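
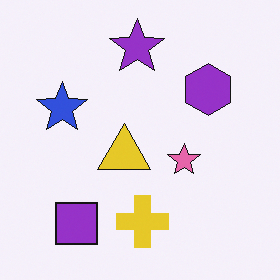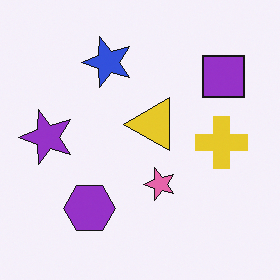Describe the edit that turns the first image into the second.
The image was transposed (reflected across the top-left ↔ bottom-right diagonal).

Shapes have swapped their row and column positions — what was in the top-right is now in the bottom-left — a diagonal reflection.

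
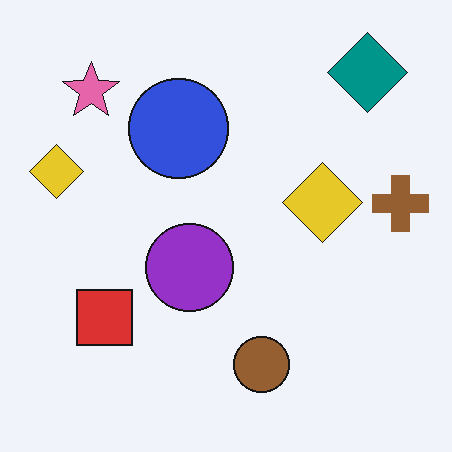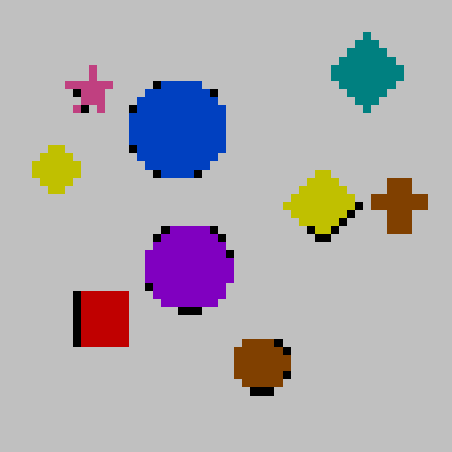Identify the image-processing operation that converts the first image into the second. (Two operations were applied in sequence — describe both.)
The image was moderately pixelated, then aggressively posterized.

Shapes are reduced to large square blocks; fine edges and outlines are lost — a downscale-then-upscale (mosaic) effect. Each flat color has snapped to a coarser quantized level — most visibly, the near-white background has dropped to a flat grey.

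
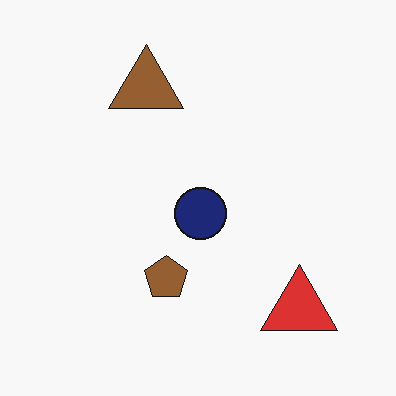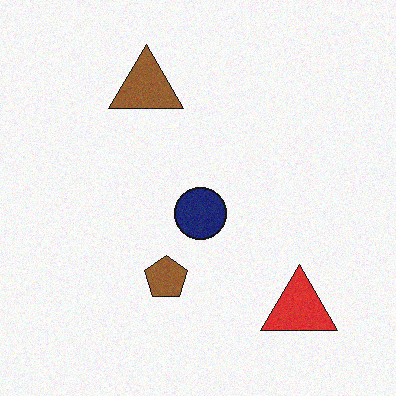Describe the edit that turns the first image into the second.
Degraded with a light layer of grain.

Random speckle covers the whole image, including the flat background.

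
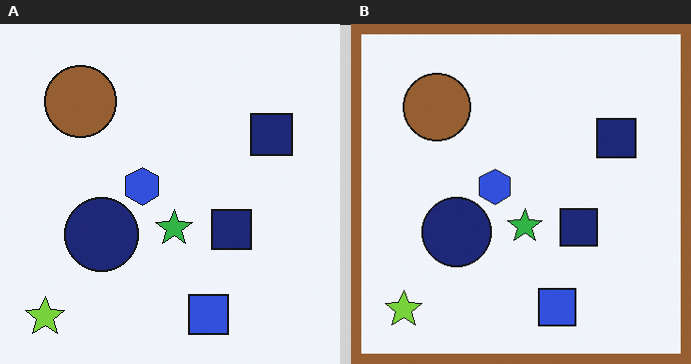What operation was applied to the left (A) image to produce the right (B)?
Framed with a brown border.

A solid brown frame runs around the edge of the right (B) image, with the content slightly shrunk inside it.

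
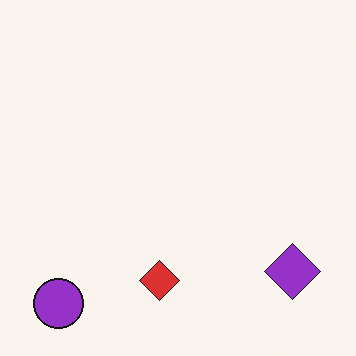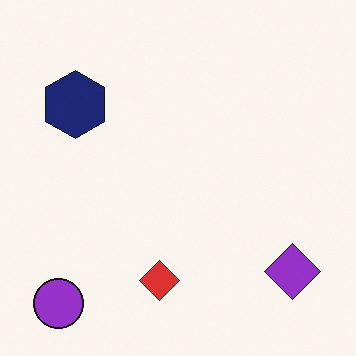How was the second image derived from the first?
The transformation is: overlaid with an additional navy hexagon.

A navy hexagon appears in the second image that is absent from the first.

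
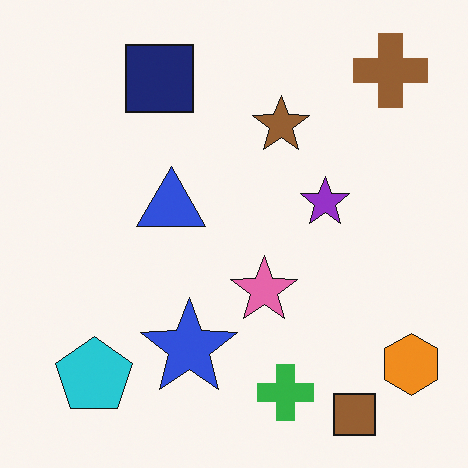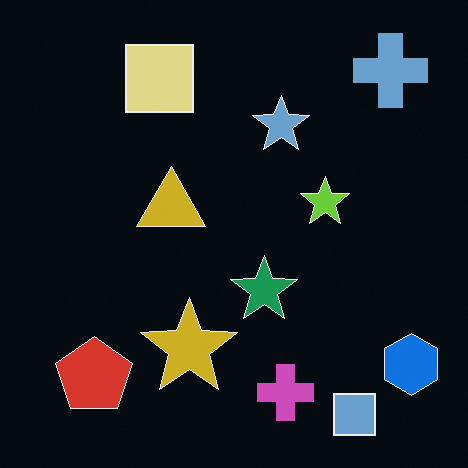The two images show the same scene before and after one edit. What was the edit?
The second image is the first color-inverted (negative).

The light background has become dark and every shape's color is its complement — a photographic negative.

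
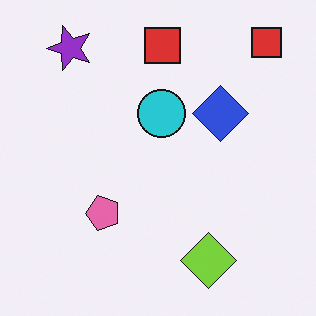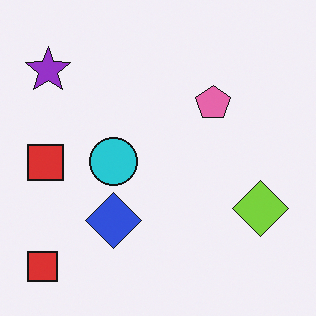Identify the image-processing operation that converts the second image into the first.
It was transposed (reflected across the top-left ↔ bottom-right diagonal).

Shapes have swapped their row and column positions — what was in the top-right is now in the bottom-left — a diagonal reflection.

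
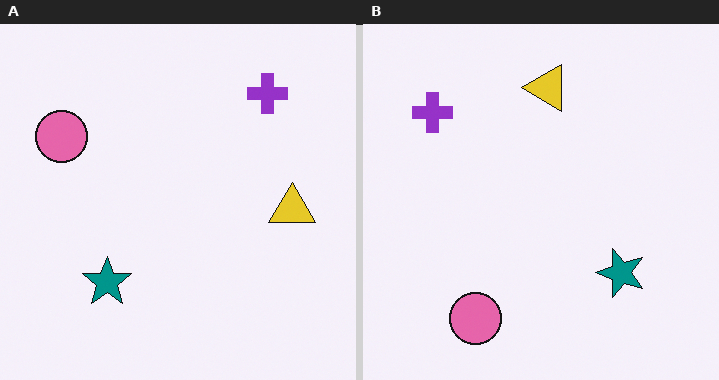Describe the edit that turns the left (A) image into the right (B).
The transformation is: rotated 90° counter-clockwise.

The purple cross sits in the top-right of the left (A) image and the top-left of the right (B) — consistent with a whole-image 90° counter-clockwise rotation.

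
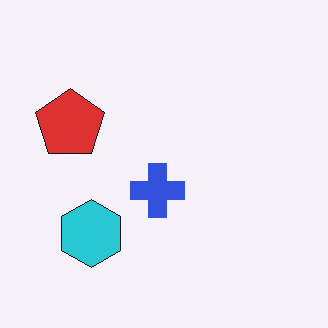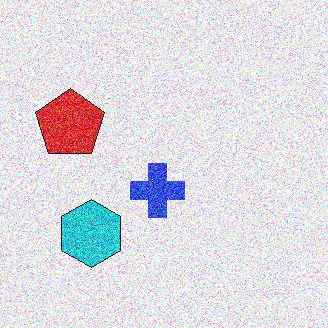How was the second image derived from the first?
Degraded with strong gaussian noise.

Random speckle covers the whole image, including the flat background.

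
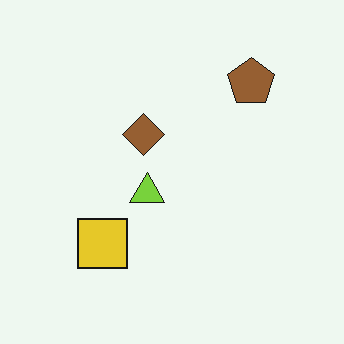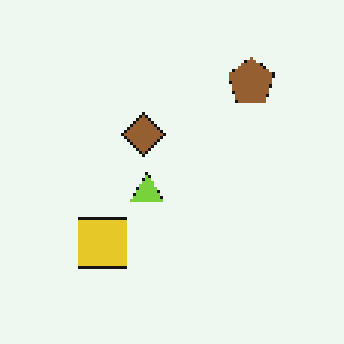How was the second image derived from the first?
The transformation is: mildly pixelated.

Shapes are reduced to large square blocks; fine edges and outlines are lost — a downscale-then-upscale (mosaic) effect.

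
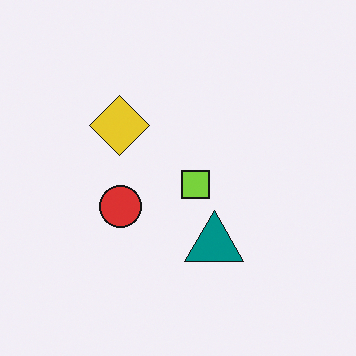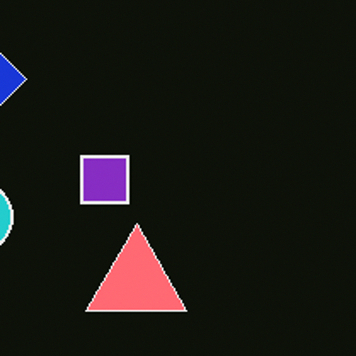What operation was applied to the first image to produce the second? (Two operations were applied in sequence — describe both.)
The second image is the first color-inverted (negative), then cropped tightly and scaled back up.

The light background has become dark and every shape's color is its complement — a photographic negative. The visible shapes are larger and the field of view is narrower; shapes near the original edges may be partly or wholly outside the frame — a crop-and-rescale.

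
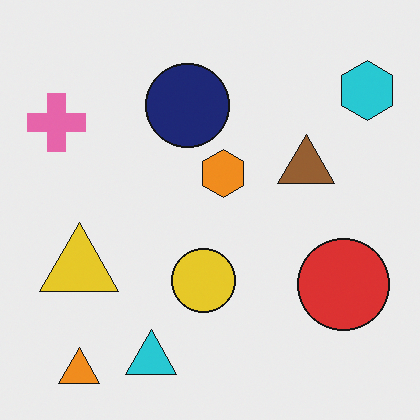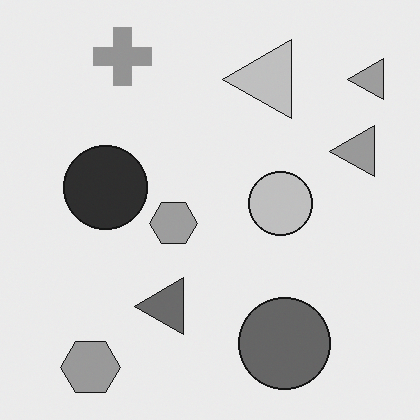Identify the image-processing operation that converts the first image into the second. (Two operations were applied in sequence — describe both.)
Transposed (reflected across the top-left ↔ bottom-right diagonal), then converted to grayscale.

Shapes have swapped their row and column positions — what was in the top-right is now in the bottom-left — a diagonal reflection. All color is removed — every shape is now a shade of grey.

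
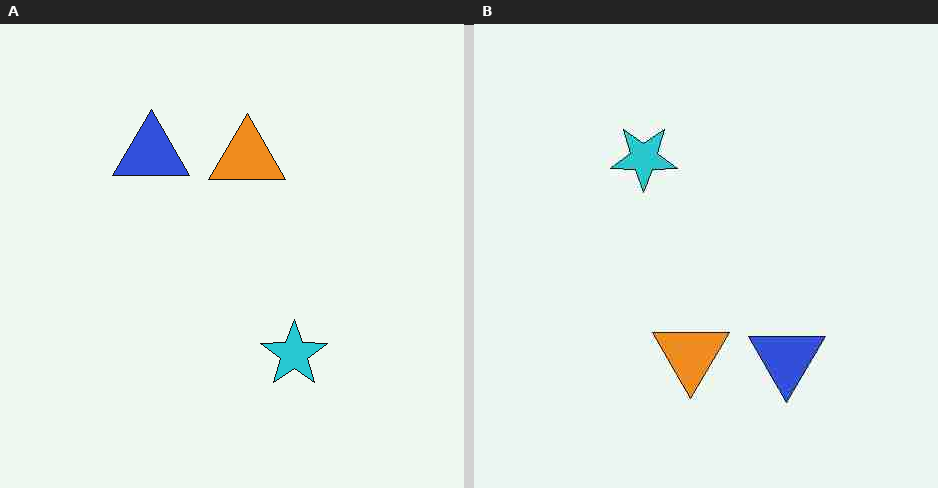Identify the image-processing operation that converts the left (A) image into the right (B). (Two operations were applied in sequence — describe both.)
This is the original image rotated 180°, then heavily JPEG-compressed with obvious blocking artifacts.

The blue triangle sits in the top-left of the left (A) image and the bottom-right of the right (B) — consistent with a whole-image 180° rotation. Blocky 8×8 compression artifacts appear around shape edges and the flat background shows ringing — characteristic JPEG degradation.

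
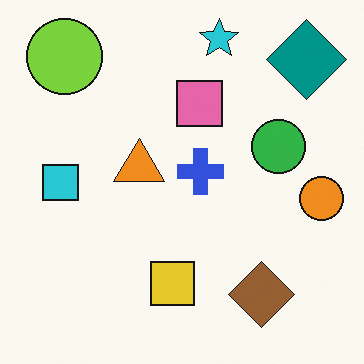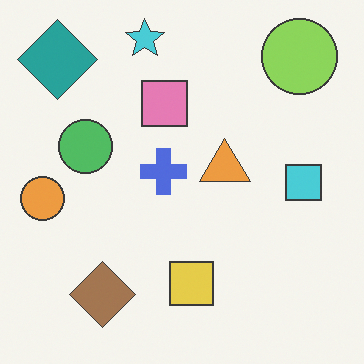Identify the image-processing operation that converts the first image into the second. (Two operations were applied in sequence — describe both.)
The image was given slightly reduced contrast, then flipped horizontally (left ↔ right).

Tones are pushed toward mid-grey across the whole image — a global contrast change. The orange circle is in the right of the first image and the left of the second — shapes on opposite sides of the vertical midline have swapped in a mirror flip.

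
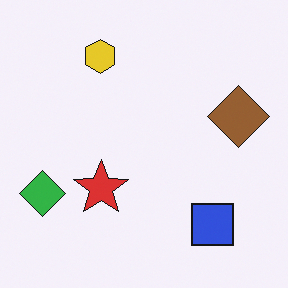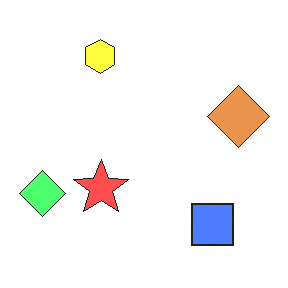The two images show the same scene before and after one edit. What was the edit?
The image was substantially brightened.

Every pixel — background and shapes alike — is uniformly brightened.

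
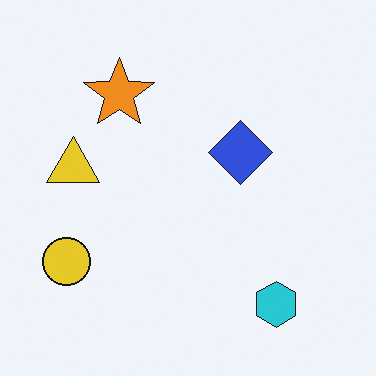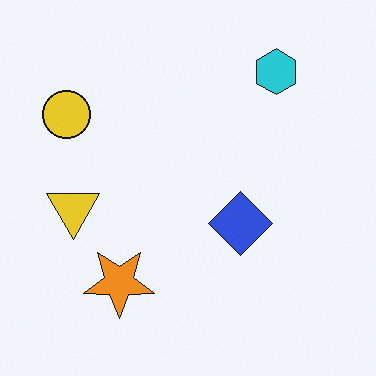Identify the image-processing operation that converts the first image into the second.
This is the original image flipped vertically (top ↔ bottom).

The cyan hexagon is in the bottom-right of the first image and the top-right of the second — shapes on opposite sides of the horizontal midline have swapped in a mirror flip.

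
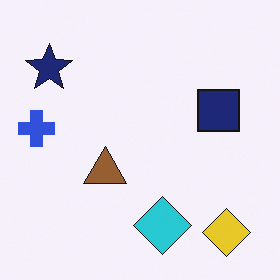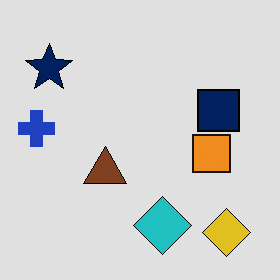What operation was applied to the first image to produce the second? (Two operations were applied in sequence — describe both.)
The transformation is: moderately posterized, then overlaid with an additional orange square.

Each flat color has snapped to a coarser quantized level — most visibly, the near-white background has dropped to a flat grey. An orange square appears in the second image that is absent from the first.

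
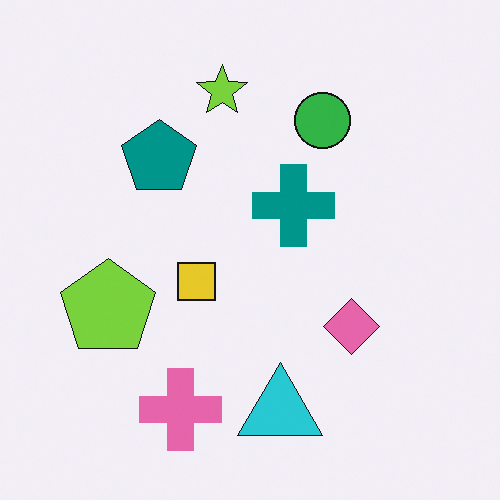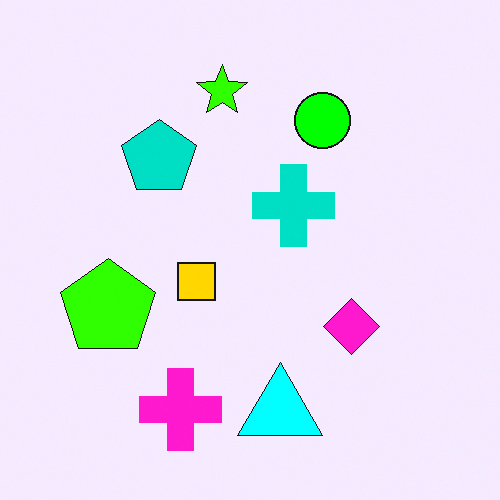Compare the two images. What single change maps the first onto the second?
This is the original image heavily oversaturated.

All colors are more vivid — a global saturation change.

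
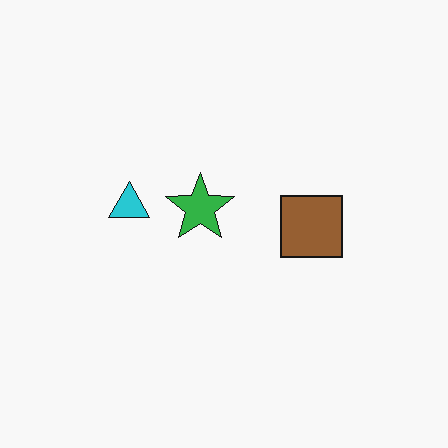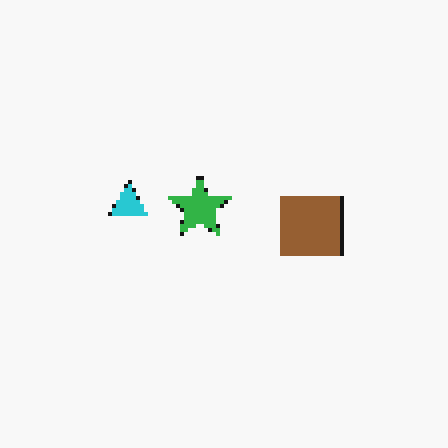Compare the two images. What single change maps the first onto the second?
The image was lightly pixelated (a mild mosaic effect).

Shapes are reduced to large square blocks; fine edges and outlines are lost — a downscale-then-upscale (mosaic) effect.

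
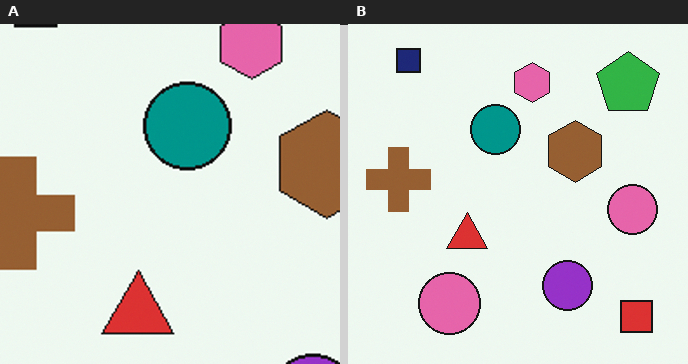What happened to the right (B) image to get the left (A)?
Cropped to a noticeably smaller region and rescaled.

The visible shapes are larger and the field of view is narrower; shapes near the original edges may be partly or wholly outside the frame — a crop-and-rescale.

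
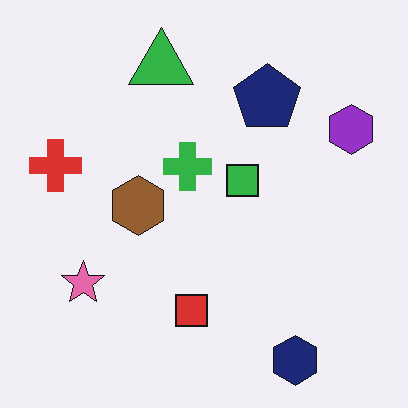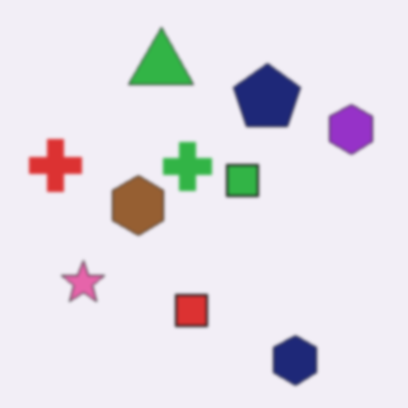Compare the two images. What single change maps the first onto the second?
Slightly softened.

Shape edges and outlines are uniformly softened across the whole image.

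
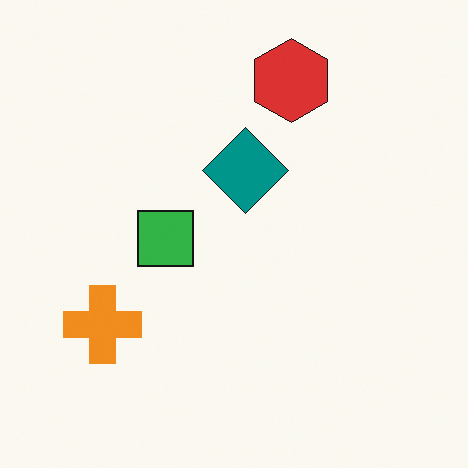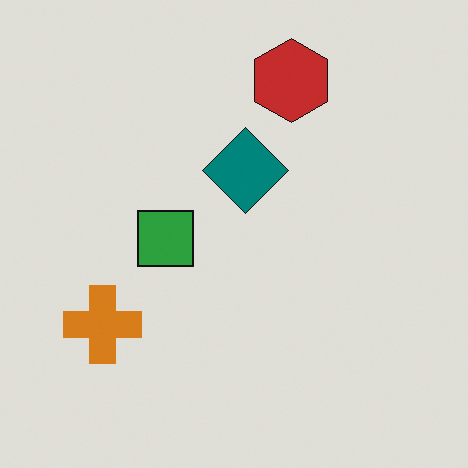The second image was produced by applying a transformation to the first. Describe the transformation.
It was slightly darkened.

Every pixel — background and shapes alike — is uniformly darkened.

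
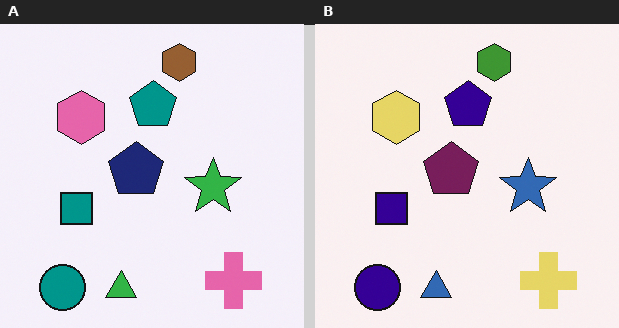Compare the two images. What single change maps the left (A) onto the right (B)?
It was hue-shifted through roughly a third of the color wheel.

Every shape's color has rotated by the same amount around the hue wheel — a uniform hue shift.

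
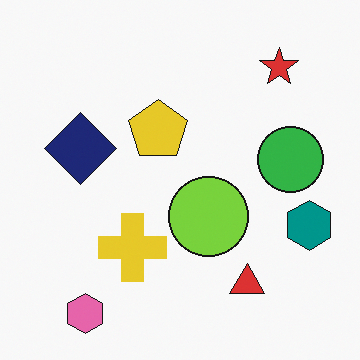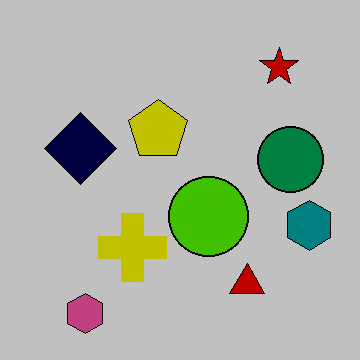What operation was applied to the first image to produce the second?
The second image is the first aggressively posterized.

Each flat color has snapped to a coarser quantized level — most visibly, the near-white background has dropped to a flat grey.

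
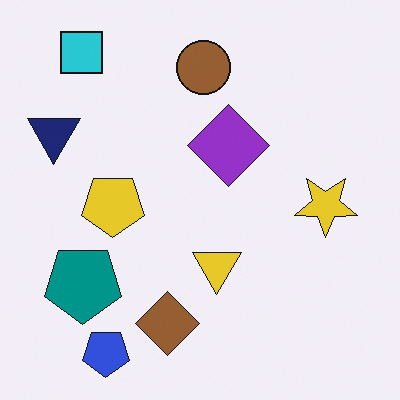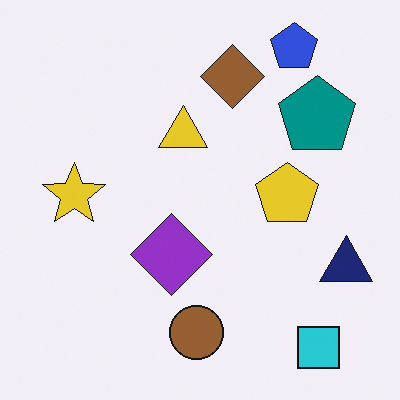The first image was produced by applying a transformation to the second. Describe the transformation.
The image was rotated 180°.

The cyan square sits in the bottom-right of the second image and the top-left of the first — consistent with a whole-image 180° rotation.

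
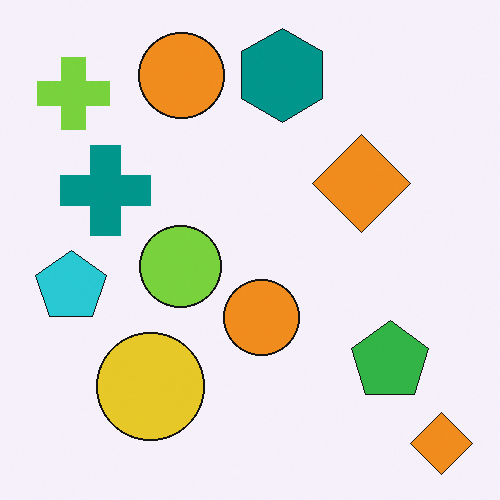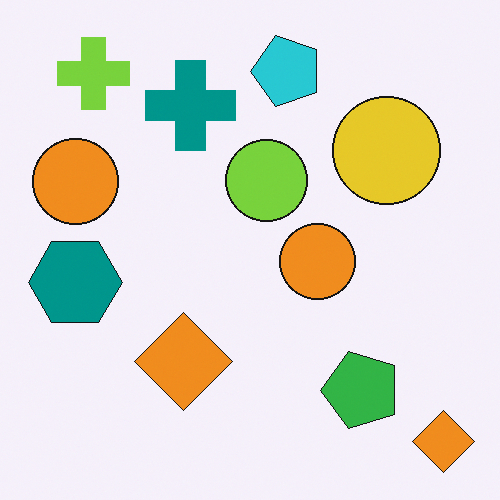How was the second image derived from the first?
The second image is the first transposed (reflected across the top-left ↔ bottom-right diagonal).

Shapes have swapped their row and column positions — what was in the top-right is now in the bottom-left — a diagonal reflection.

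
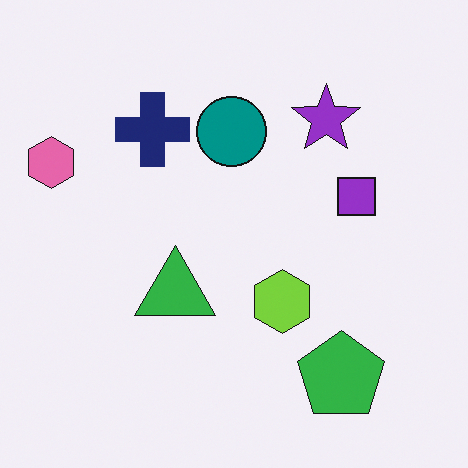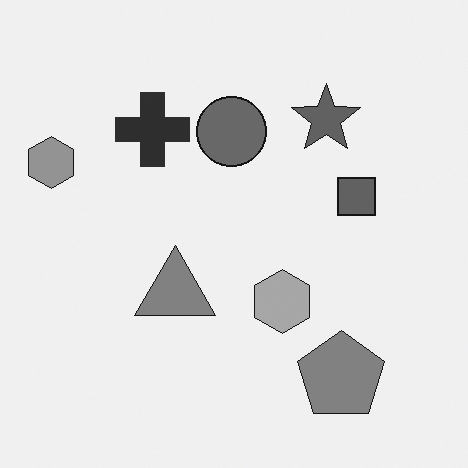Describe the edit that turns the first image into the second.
It was converted to grayscale.

All color is removed — every shape is now a shade of grey.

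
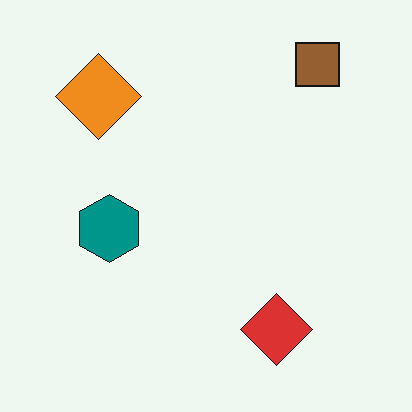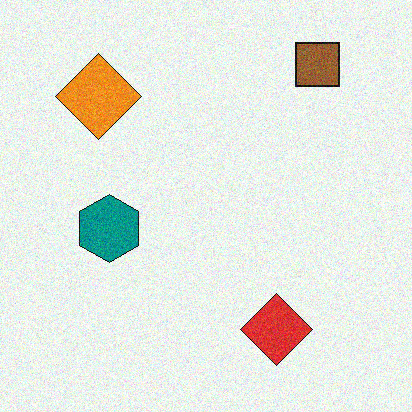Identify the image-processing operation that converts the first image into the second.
The transformation is: degraded with moderate additive noise.

Random speckle covers the whole image, including the flat background.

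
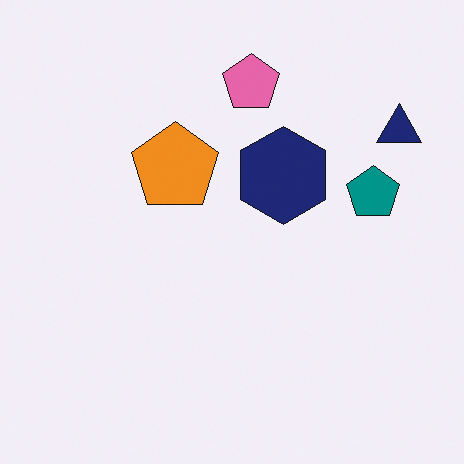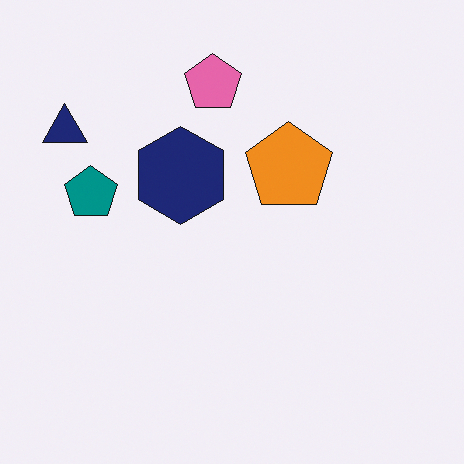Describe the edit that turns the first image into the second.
It was flipped horizontally (left ↔ right).

The navy triangle is in the top-right of the first image and the top-left of the second — shapes on opposite sides of the vertical midline have swapped in a mirror flip.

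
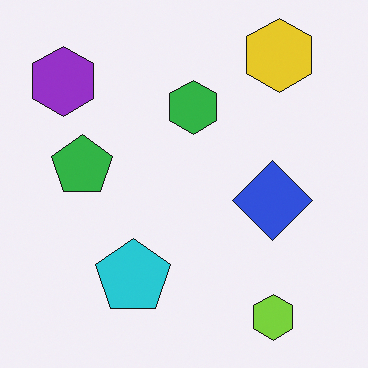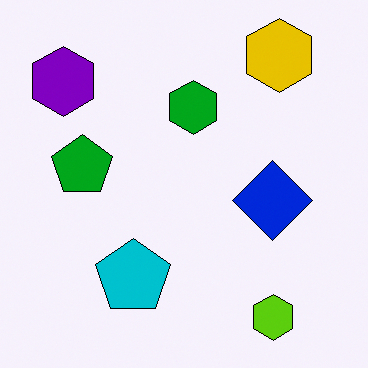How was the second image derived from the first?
The second image is the first given slightly increased contrast.

Tones are pushed away from mid-grey across the whole image — a global contrast change.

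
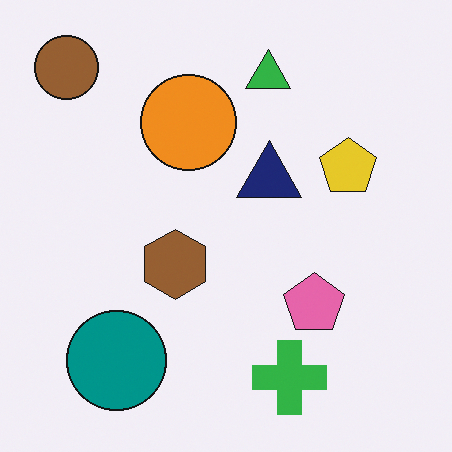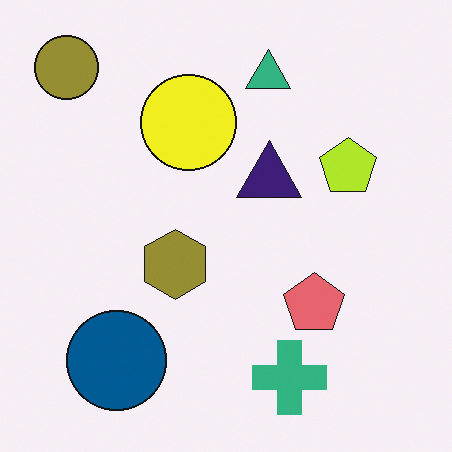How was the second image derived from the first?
This is the original image hue-shifted by a small amount.

Every shape's color has rotated by the same amount around the hue wheel — a uniform hue shift.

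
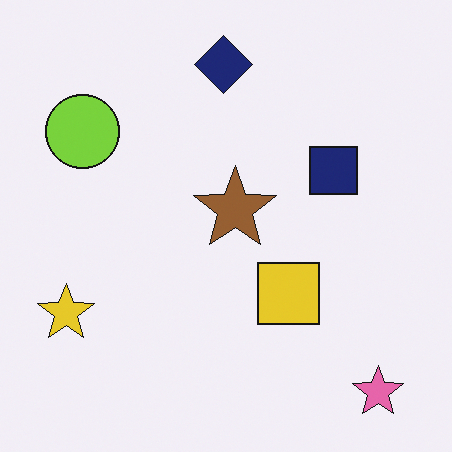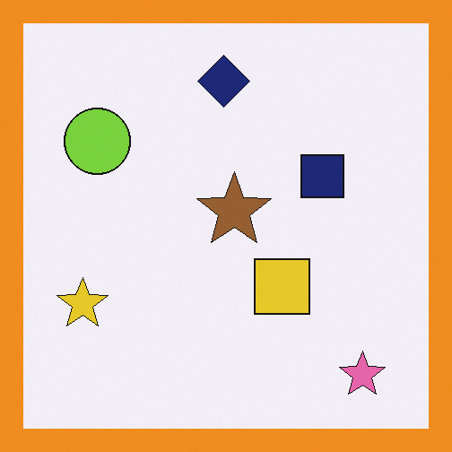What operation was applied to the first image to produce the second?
Framed with a orange border.

A solid orange frame runs around the edge of the second image, with the content slightly shrunk inside it.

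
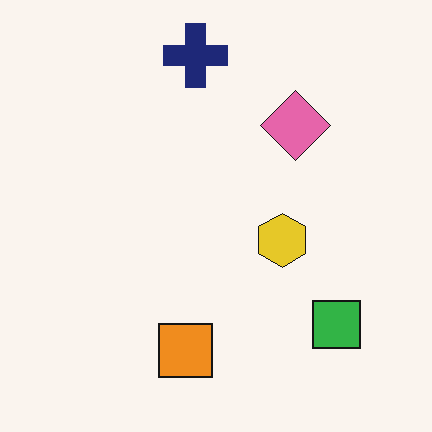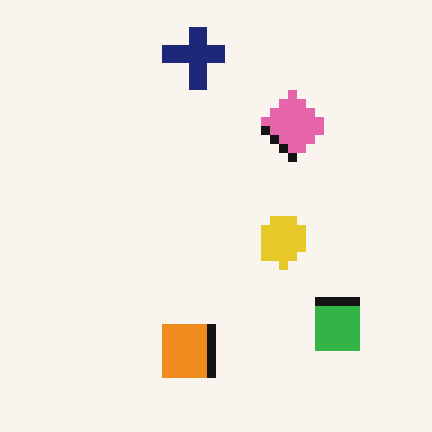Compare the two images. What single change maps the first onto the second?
It was heavily pixelated into large blocks.

Shapes are reduced to large square blocks; fine edges and outlines are lost — a downscale-then-upscale (mosaic) effect.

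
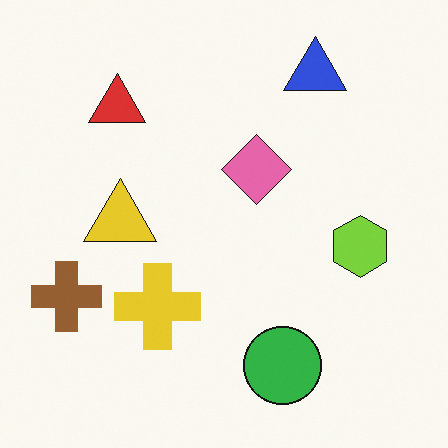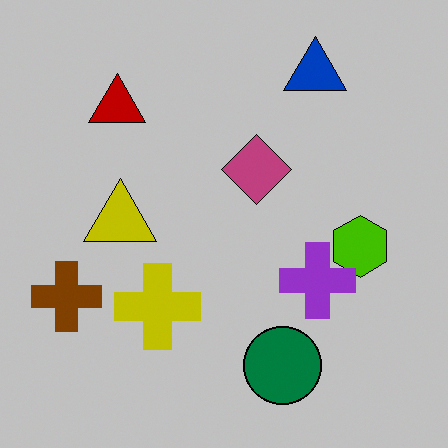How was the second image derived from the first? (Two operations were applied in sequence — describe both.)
Aggressively posterized, then overlaid with an additional purple cross.

Each flat color has snapped to a coarser quantized level — most visibly, the near-white background has dropped to a flat grey. A purple cross appears in the second image that is absent from the first.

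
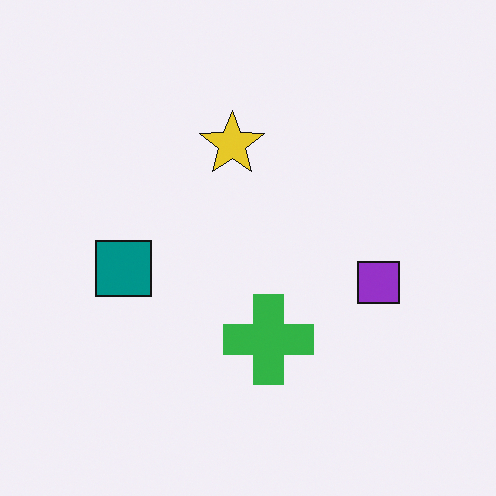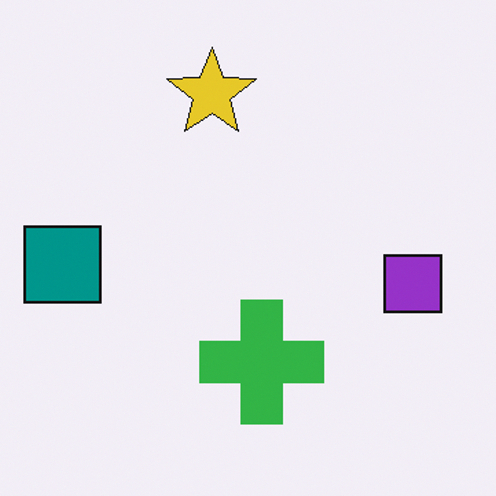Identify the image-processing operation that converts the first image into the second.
The image was cropped to a modestly smaller region and rescaled.

The visible shapes are larger and the field of view is narrower; shapes near the original edges may be partly or wholly outside the frame — a crop-and-rescale.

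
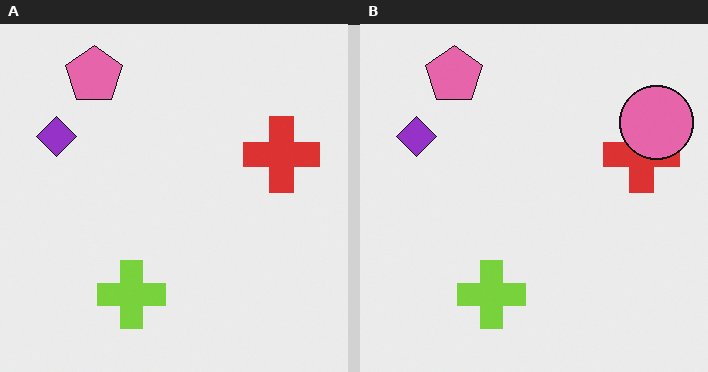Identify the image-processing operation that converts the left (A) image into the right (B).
Overlaid with an additional pink circle.

A pink circle appears in the right (B) image that is absent from the left (A).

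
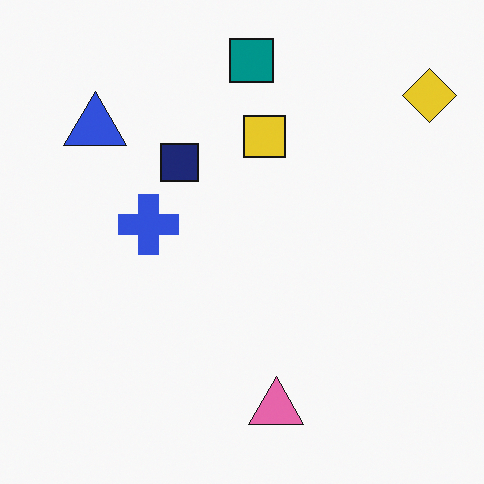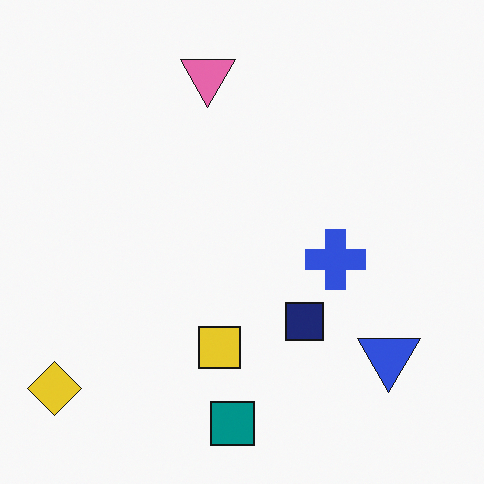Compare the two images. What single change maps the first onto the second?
The transformation is: rotated 180°.

The yellow diamond sits in the top-right of the first image and the bottom-left of the second — consistent with a whole-image 180° rotation.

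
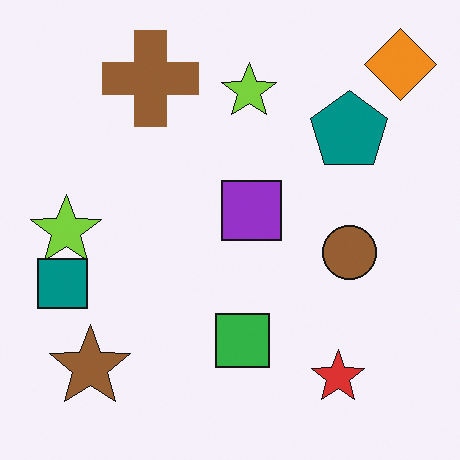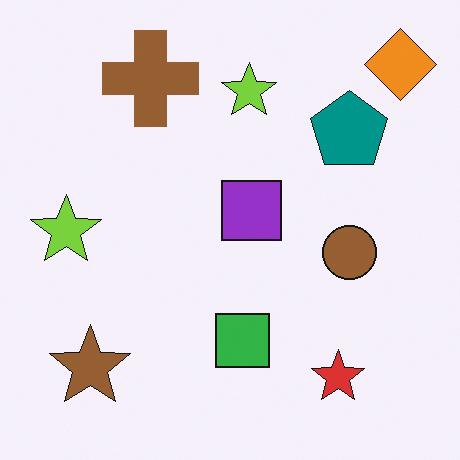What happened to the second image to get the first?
This is the original image overlaid with an additional teal square.

A teal square appears in the first image that is absent from the second.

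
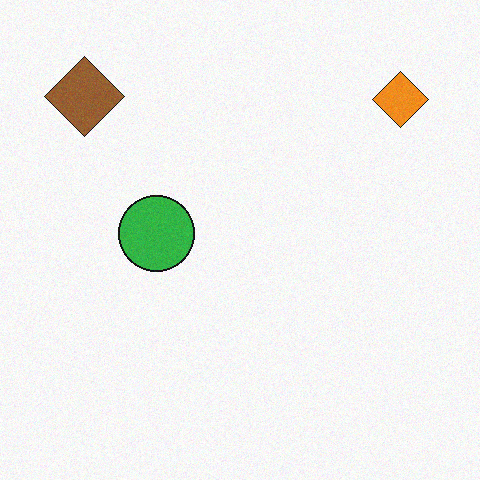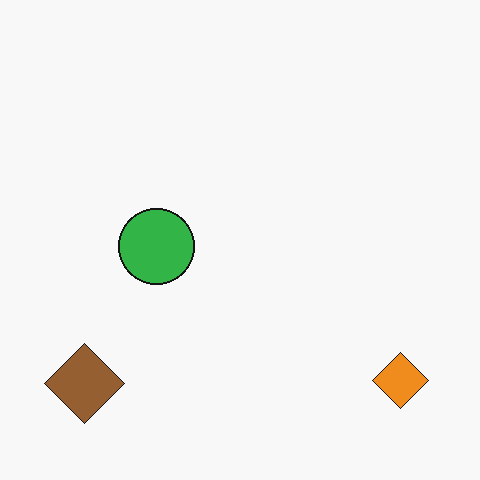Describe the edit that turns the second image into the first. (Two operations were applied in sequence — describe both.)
Flipped vertically (top ↔ bottom), then degraded with a light layer of grain.

The brown diamond is in the bottom-left of the second image and the top-left of the first — shapes on opposite sides of the horizontal midline have swapped in a mirror flip. Random speckle covers the whole image, including the flat background.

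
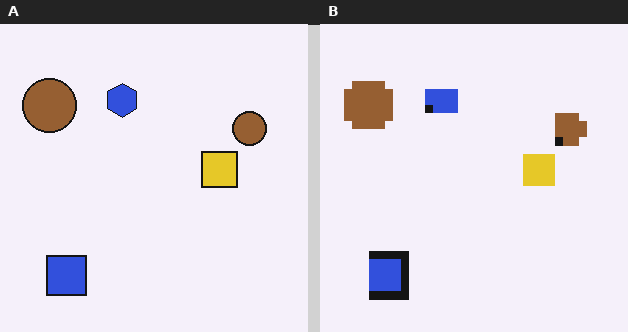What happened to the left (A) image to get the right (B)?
The image was pixelated into visible square blocks.

Shapes are reduced to large square blocks; fine edges and outlines are lost — a downscale-then-upscale (mosaic) effect.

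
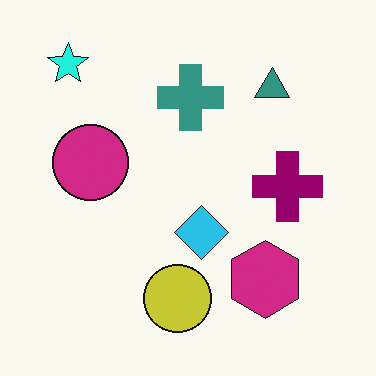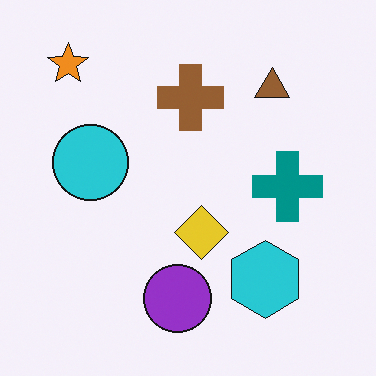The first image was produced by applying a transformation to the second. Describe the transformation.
The transformation is: hue-shifted by a moderate amount.

Every shape's color has rotated by the same amount around the hue wheel — a uniform hue shift.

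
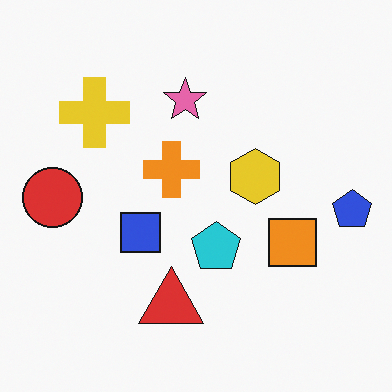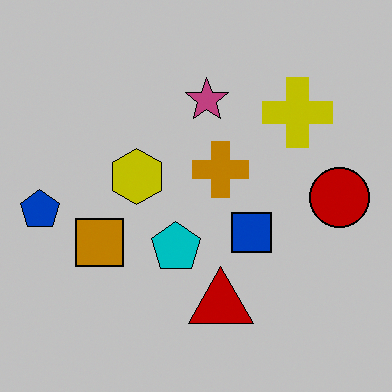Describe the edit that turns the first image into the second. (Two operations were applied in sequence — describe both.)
This is the original image aggressively posterized, then flipped horizontally (left ↔ right).

Each flat color has snapped to a coarser quantized level — most visibly, the near-white background has dropped to a flat grey. The blue pentagon is in the right of the first image and the left of the second — shapes on opposite sides of the vertical midline have swapped in a mirror flip.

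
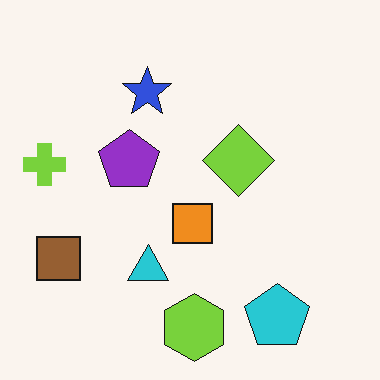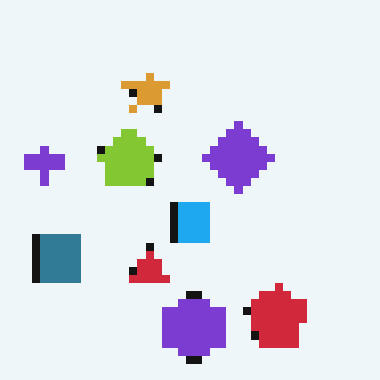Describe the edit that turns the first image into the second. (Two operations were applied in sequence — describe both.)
It was hue-shifted by a large amount, then moderately pixelated.

Every shape's color has rotated by the same amount around the hue wheel — a uniform hue shift. Shapes are reduced to large square blocks; fine edges and outlines are lost — a downscale-then-upscale (mosaic) effect.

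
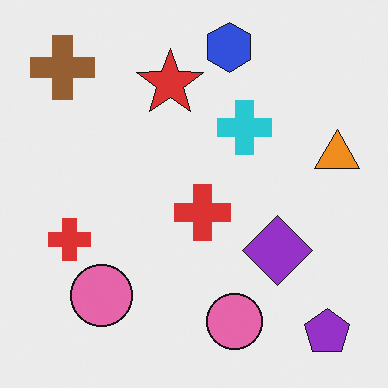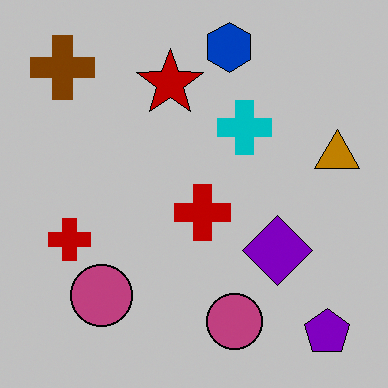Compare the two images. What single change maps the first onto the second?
It was heavily posterized to just a handful of flat colors.

Each flat color has snapped to a coarser quantized level — most visibly, the near-white background has dropped to a flat grey.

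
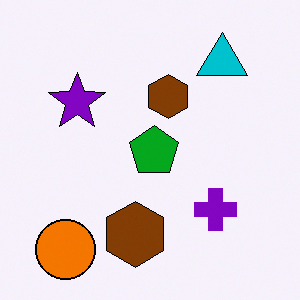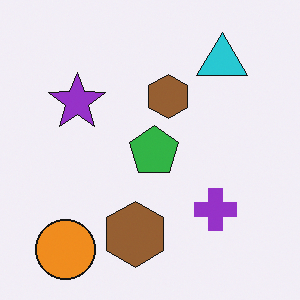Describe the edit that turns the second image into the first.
It was given slightly increased contrast.

Tones are pushed away from mid-grey across the whole image — a global contrast change.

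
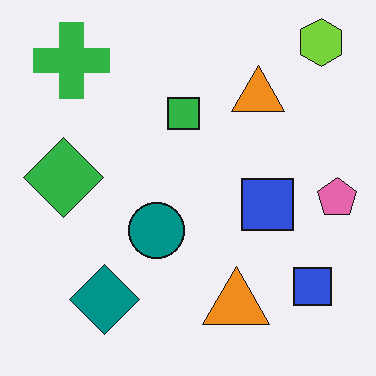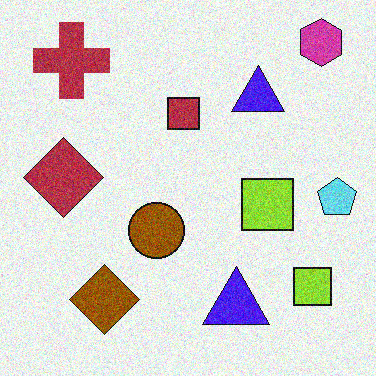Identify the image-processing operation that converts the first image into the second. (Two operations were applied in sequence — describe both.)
The transformation is: hue-shifted by a large amount, then degraded with moderate additive noise.

Every shape's color has rotated by the same amount around the hue wheel — a uniform hue shift. Random speckle covers the whole image, including the flat background.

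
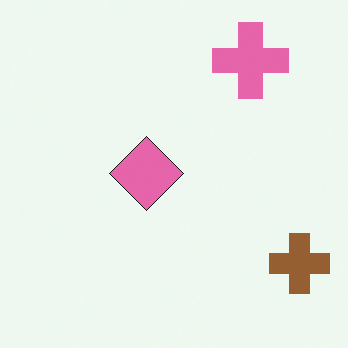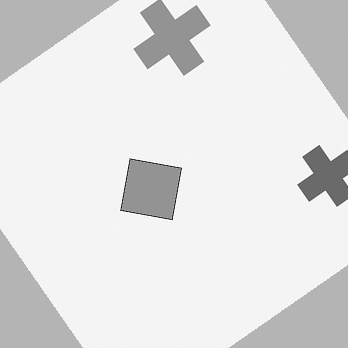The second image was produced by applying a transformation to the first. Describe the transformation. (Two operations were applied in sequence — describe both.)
Converted to grayscale, then rotated counter-clockwise by a large amount — several tens of degrees.

All color is removed — every shape is now a shade of grey. Every shape is tilted by the same angle and the image corners show triangular fill wedges — a whole-image rotation by a non-right angle.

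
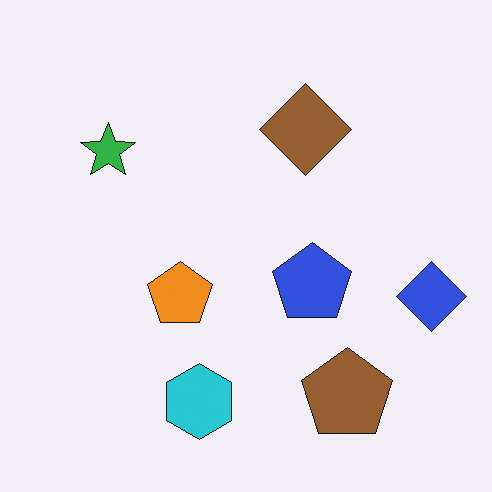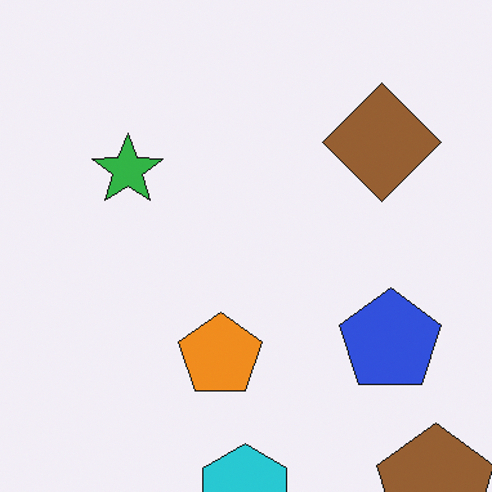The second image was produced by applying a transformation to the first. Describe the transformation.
It was cropped slightly and scaled back up.

The visible shapes are larger and the field of view is narrower; shapes near the original edges may be partly or wholly outside the frame — a crop-and-rescale.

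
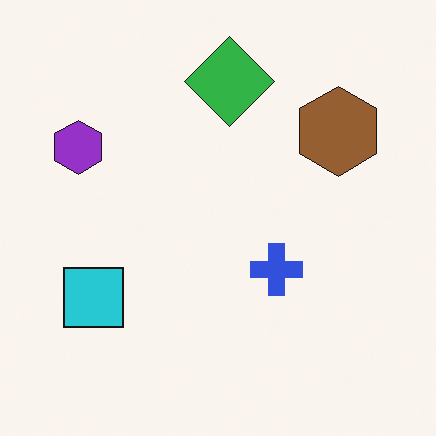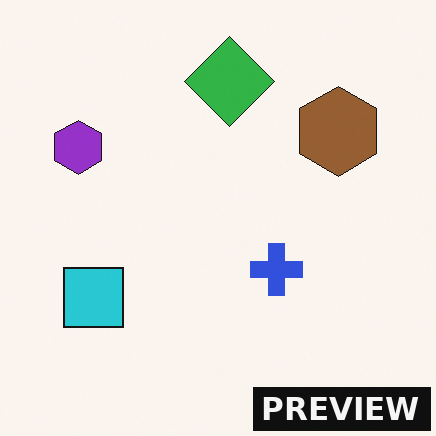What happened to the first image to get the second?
The transformation is: watermarked with the text "PREVIEW" in the lower-right corner.

A dark label reading "PREVIEW" appears in the lower-right corner.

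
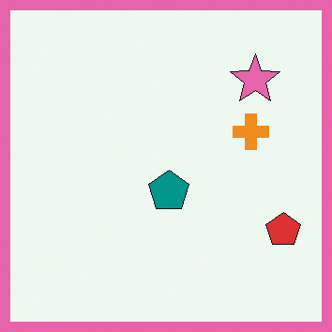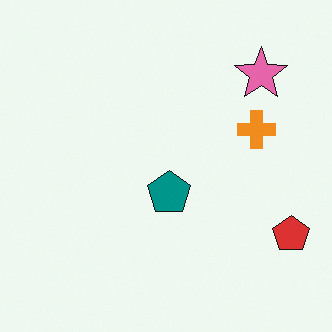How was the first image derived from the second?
The first image is the second framed with a pink border.

A solid pink frame runs around the edge of the first image, with the content slightly shrunk inside it.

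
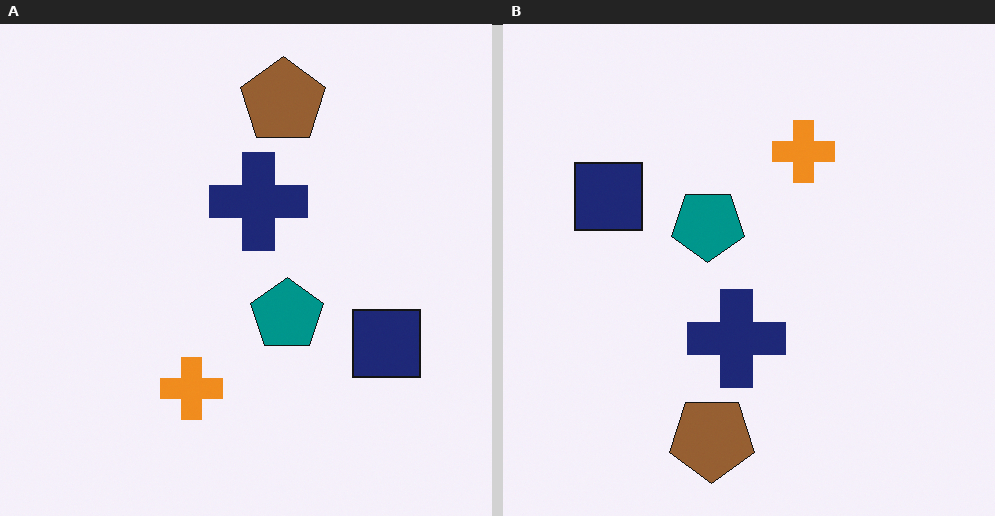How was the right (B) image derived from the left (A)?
Rotated 180°.

The brown pentagon sits in the top of the left (A) image and the bottom of the right (B) — consistent with a whole-image 180° rotation.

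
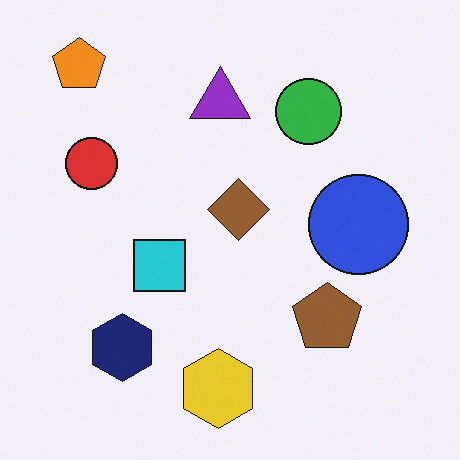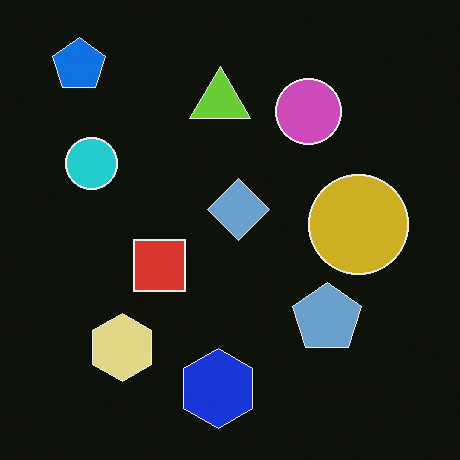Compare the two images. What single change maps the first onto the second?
It was color-inverted (negative).

The light background has become dark and every shape's color is its complement — a photographic negative.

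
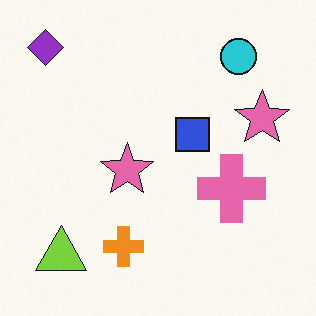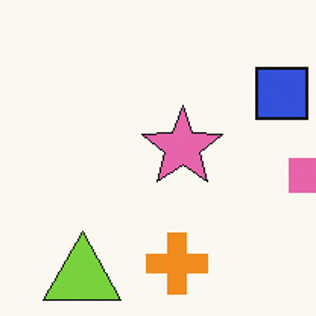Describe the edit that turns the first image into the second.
The transformation is: cropped slightly and scaled back up.

The visible shapes are larger and the field of view is narrower; shapes near the original edges may be partly or wholly outside the frame — a crop-and-rescale.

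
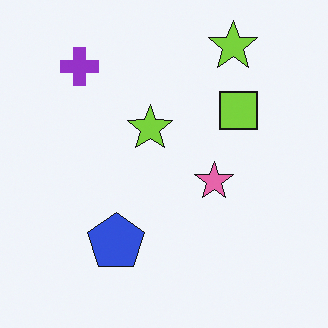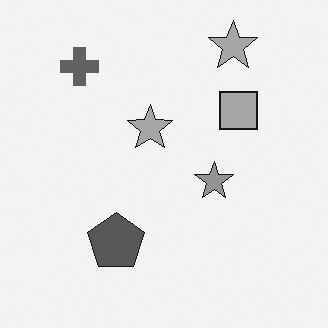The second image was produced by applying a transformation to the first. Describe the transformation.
The image was converted to grayscale.

All color is removed — every shape is now a shade of grey.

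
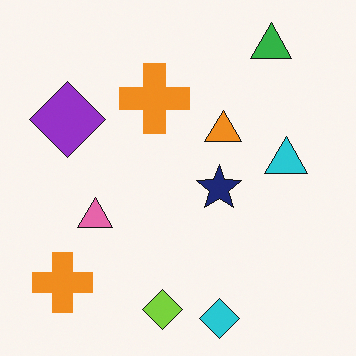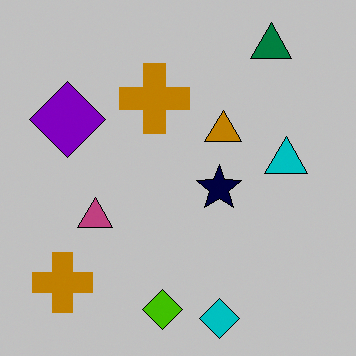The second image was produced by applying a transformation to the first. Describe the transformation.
The image was aggressively posterized.

Each flat color has snapped to a coarser quantized level — most visibly, the near-white background has dropped to a flat grey.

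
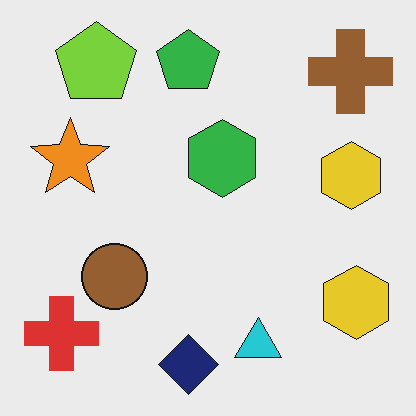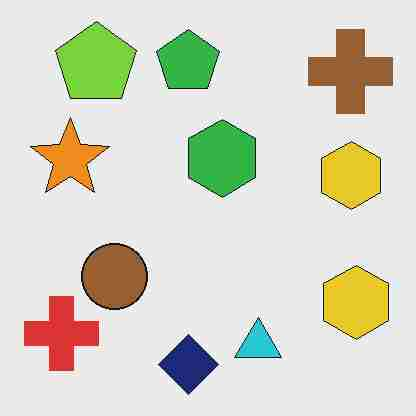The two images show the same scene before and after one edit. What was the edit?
It was degraded with heavy JPEG compression.

Blocky 8×8 compression artifacts appear around shape edges and the flat background shows ringing — characteristic JPEG degradation.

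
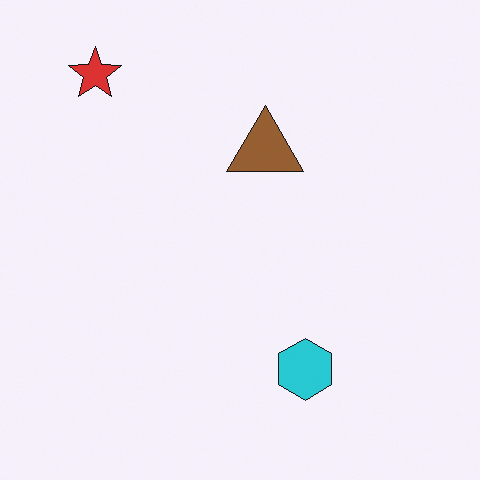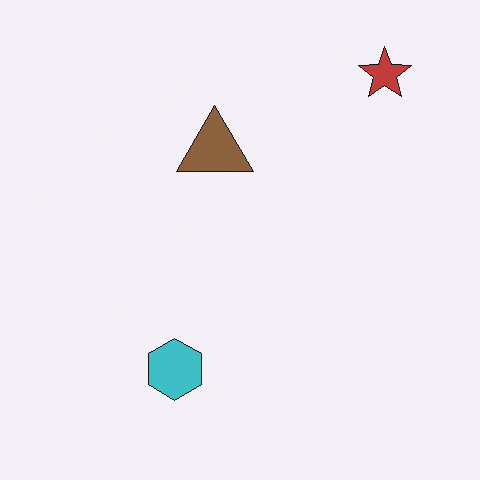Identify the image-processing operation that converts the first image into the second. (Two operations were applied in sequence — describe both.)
The image was flipped horizontally (left ↔ right), then slightly desaturated.

The red star is in the top-left of the first image and the top-right of the second — shapes on opposite sides of the vertical midline have swapped in a mirror flip. All colors are more muted and greyish — a global saturation change.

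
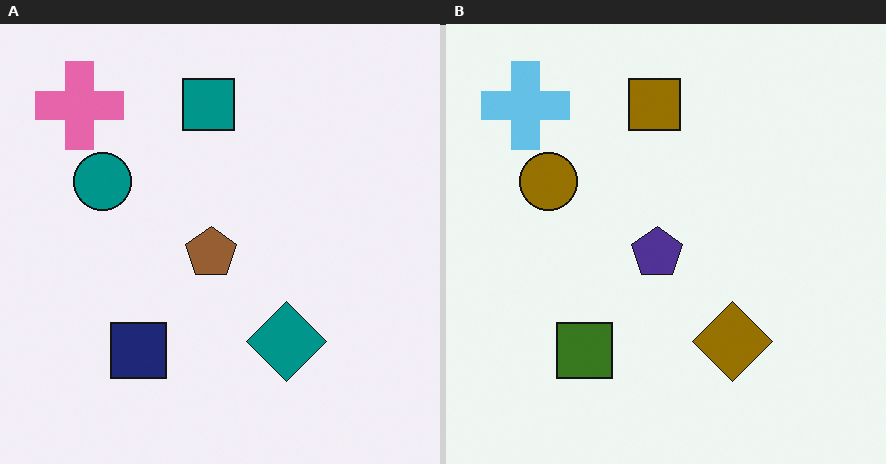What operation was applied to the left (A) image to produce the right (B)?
The right (B) image is the left (A) hue-shifted by a large amount.

Every shape's color has rotated by the same amount around the hue wheel — a uniform hue shift.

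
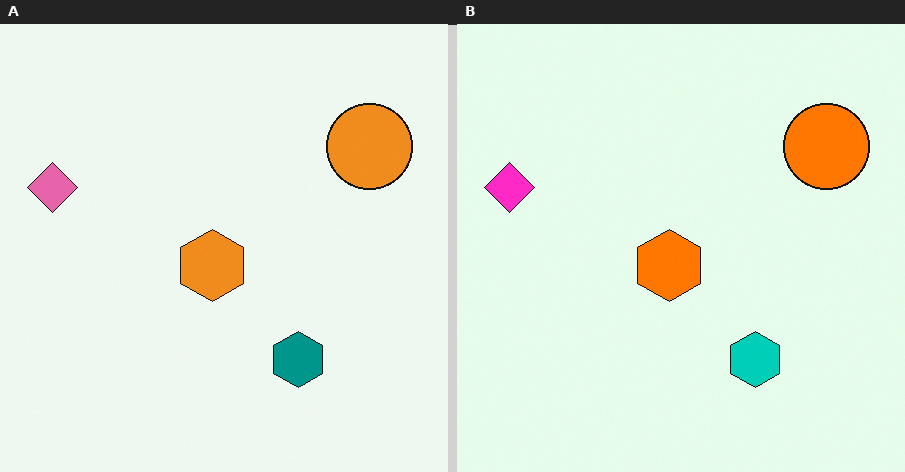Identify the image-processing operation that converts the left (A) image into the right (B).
The transformation is: made much more vivid (saturation change).

All colors are more vivid — a global saturation change.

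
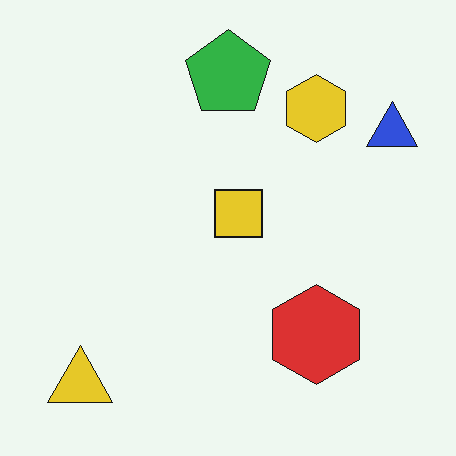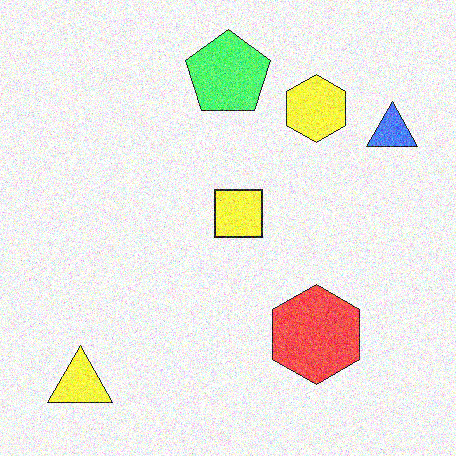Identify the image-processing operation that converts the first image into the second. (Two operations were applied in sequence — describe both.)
The transformation is: substantially brightened, then degraded with strong gaussian noise.

Every pixel — background and shapes alike — is uniformly brightened. Random speckle covers the whole image, including the flat background.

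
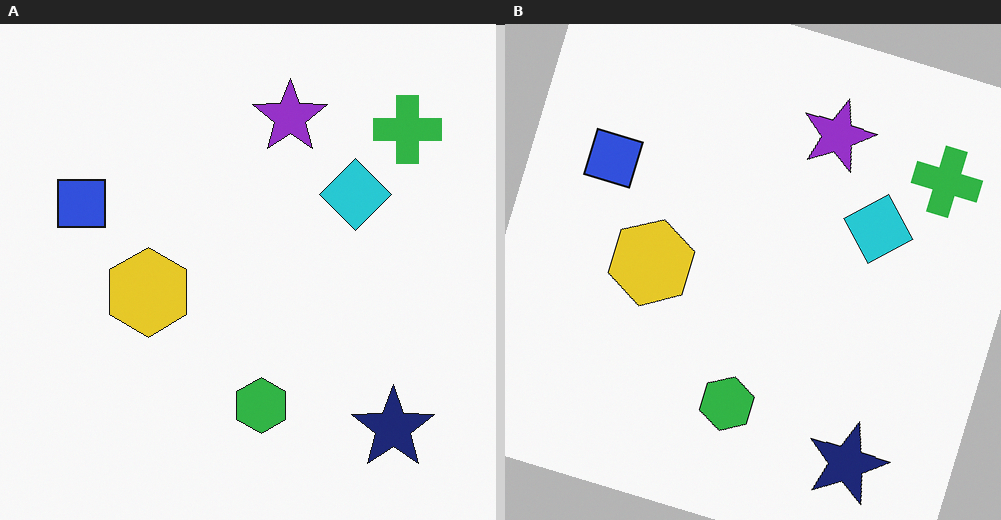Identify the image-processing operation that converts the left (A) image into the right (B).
Rotated clockwise by a clearly visible amount.

Every shape is tilted by the same angle and the image corners show triangular fill wedges — a whole-image rotation by a non-right angle.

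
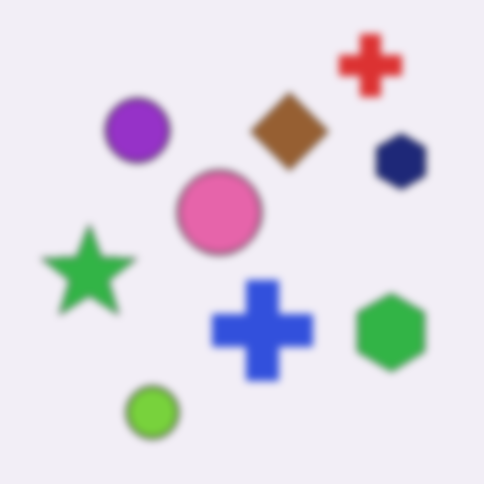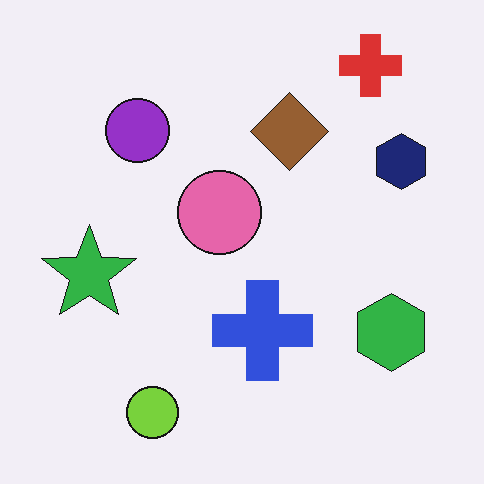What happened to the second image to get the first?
This is the original image noticeably gaussian-blurred.

Shape edges and outlines are uniformly softened across the whole image.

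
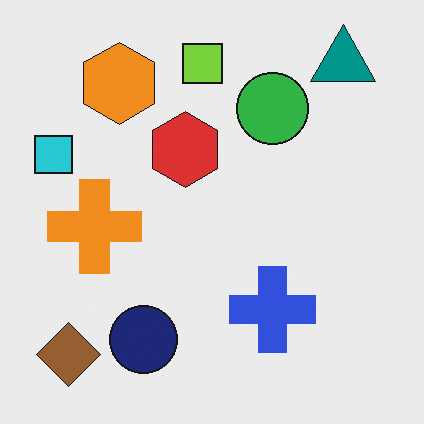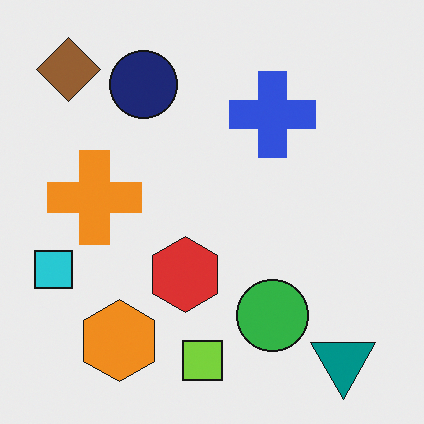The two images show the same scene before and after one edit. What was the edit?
It was flipped vertically (top ↔ bottom).

The teal triangle is in the top-right of the first image and the bottom-right of the second — shapes on opposite sides of the horizontal midline have swapped in a mirror flip.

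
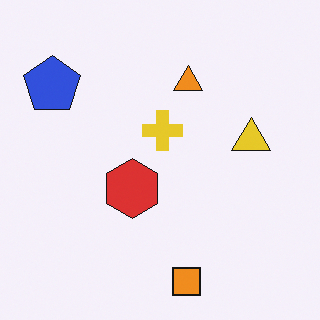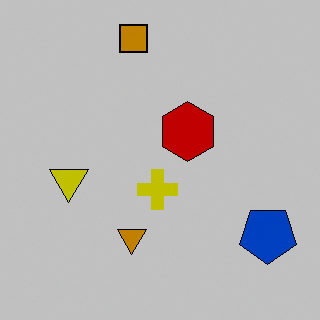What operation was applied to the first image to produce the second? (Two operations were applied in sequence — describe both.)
The transformation is: aggressively posterized, then rotated 180°.

Each flat color has snapped to a coarser quantized level — most visibly, the near-white background has dropped to a flat grey. The blue pentagon sits in the top-left of the first image and the bottom-right of the second — consistent with a whole-image 180° rotation.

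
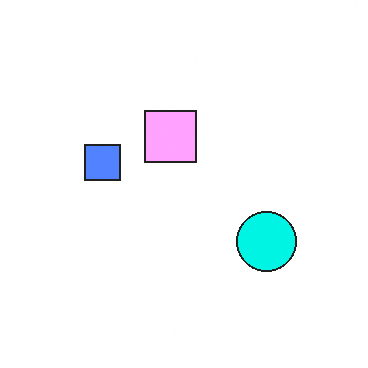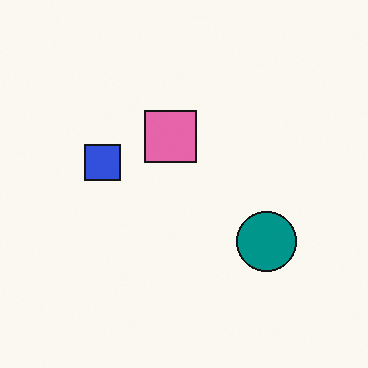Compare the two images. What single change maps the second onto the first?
The transformation is: substantially brightened.

Every pixel — background and shapes alike — is uniformly brightened.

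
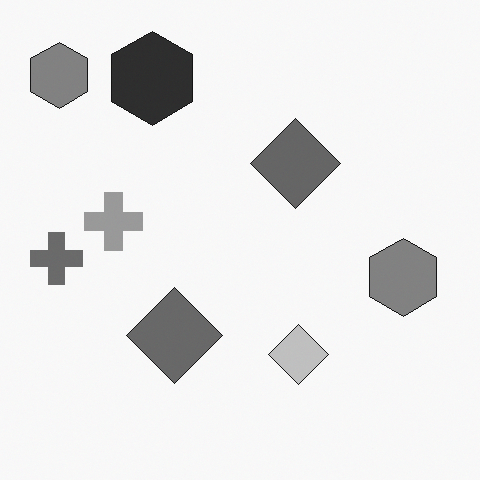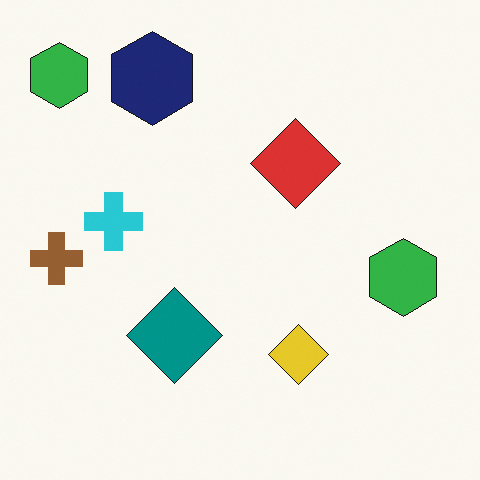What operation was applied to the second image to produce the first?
The image was converted to grayscale.

All color is removed — every shape is now a shade of grey.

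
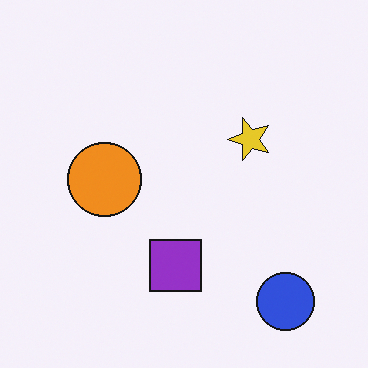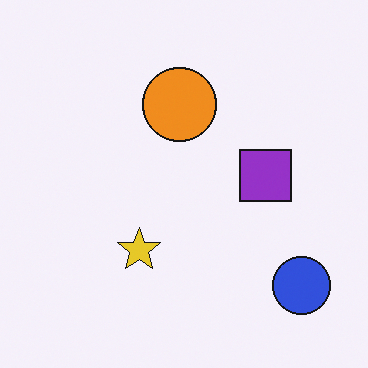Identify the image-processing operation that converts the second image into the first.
The image was transposed (reflected across the top-left ↔ bottom-right diagonal).

Shapes have swapped their row and column positions — what was in the top-right is now in the bottom-left — a diagonal reflection.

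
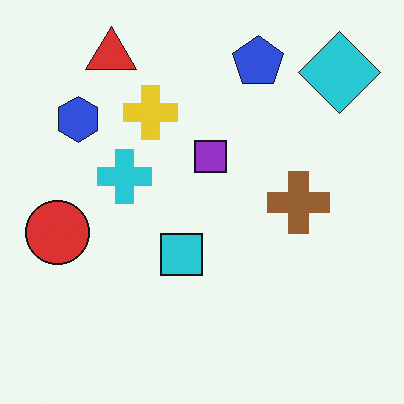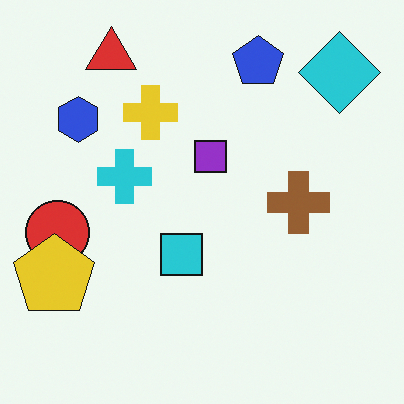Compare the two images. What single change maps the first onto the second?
This is the original image overlaid with an additional yellow pentagon.

A yellow pentagon appears in the second image that is absent from the first.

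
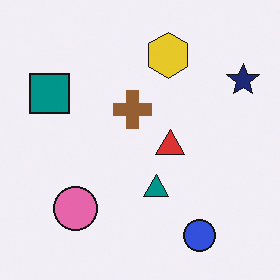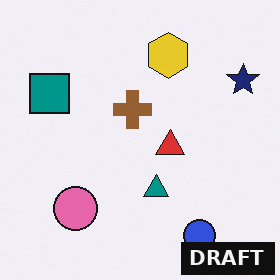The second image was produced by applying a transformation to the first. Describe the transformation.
The second image is the first watermarked with the text "DRAFT" in the lower-right corner.

A dark label reading "DRAFT" appears in the lower-right corner.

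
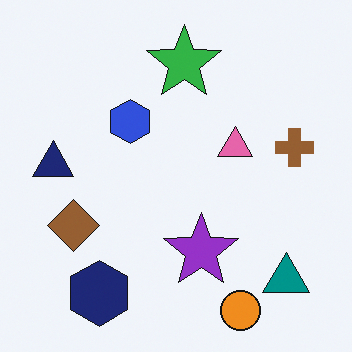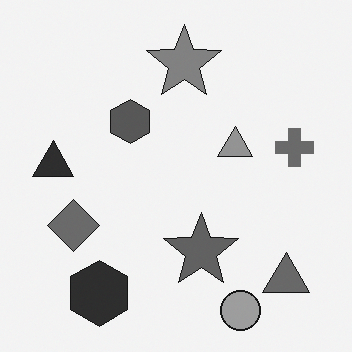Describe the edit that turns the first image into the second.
It was converted to grayscale.

All color is removed — every shape is now a shade of grey.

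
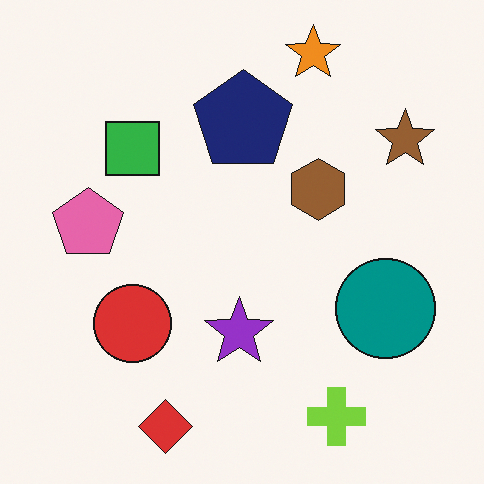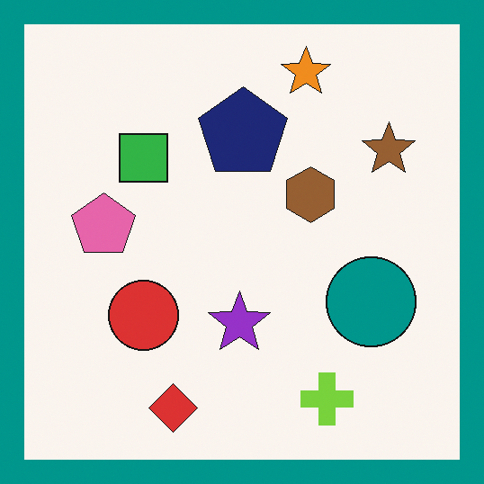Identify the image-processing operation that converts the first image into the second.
The image was framed with a teal border.

A solid teal frame runs around the edge of the second image, with the content slightly shrunk inside it.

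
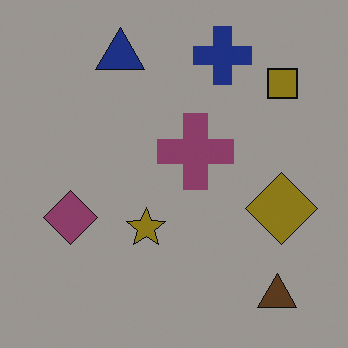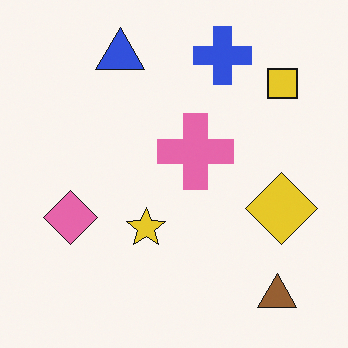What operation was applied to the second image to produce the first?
Darkened a lot.

Every pixel — background and shapes alike — is uniformly darkened.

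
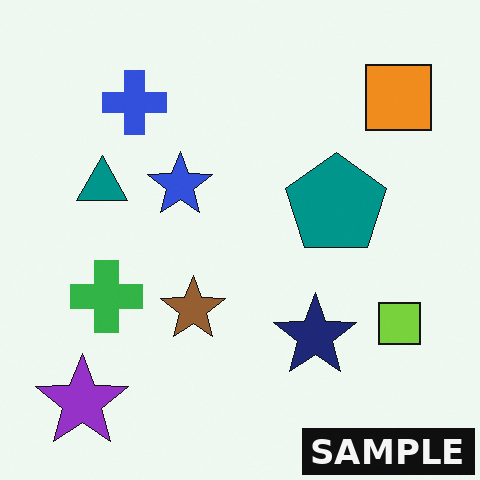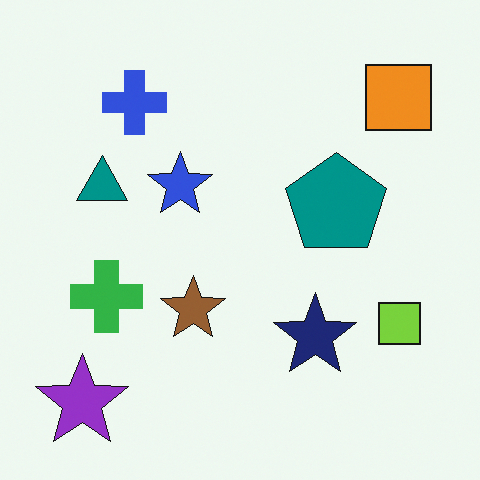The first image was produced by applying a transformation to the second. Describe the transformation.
Watermarked with the text "SAMPLE" in the lower-right corner.

A dark label reading "SAMPLE" appears in the lower-right corner.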